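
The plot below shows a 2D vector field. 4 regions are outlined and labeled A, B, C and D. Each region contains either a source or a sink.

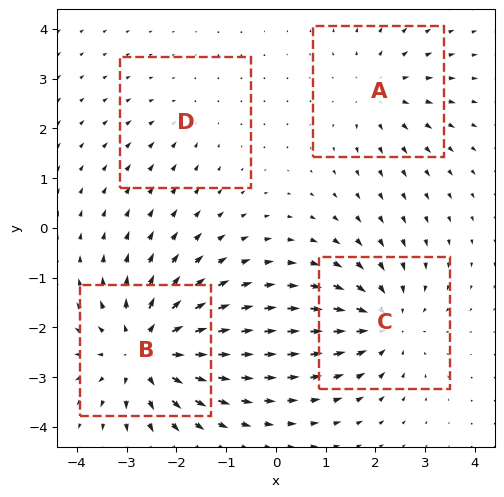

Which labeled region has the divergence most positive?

B

Divergence at each region's feature centre — A: about +3, B: about +6, C: about -5, D: about -2. Region B is most positive.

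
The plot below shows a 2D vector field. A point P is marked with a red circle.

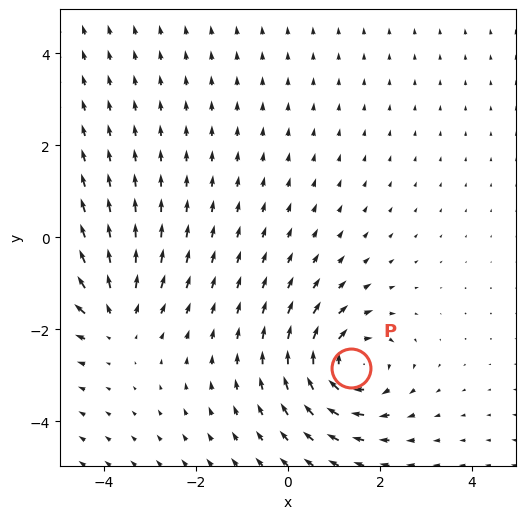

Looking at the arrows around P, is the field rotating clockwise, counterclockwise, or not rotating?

clockwise

Near P at (1.4, -2.8) the arrows circulate clockwise. The curl (z-component) there is about -5; negative curl means clockwise rotation.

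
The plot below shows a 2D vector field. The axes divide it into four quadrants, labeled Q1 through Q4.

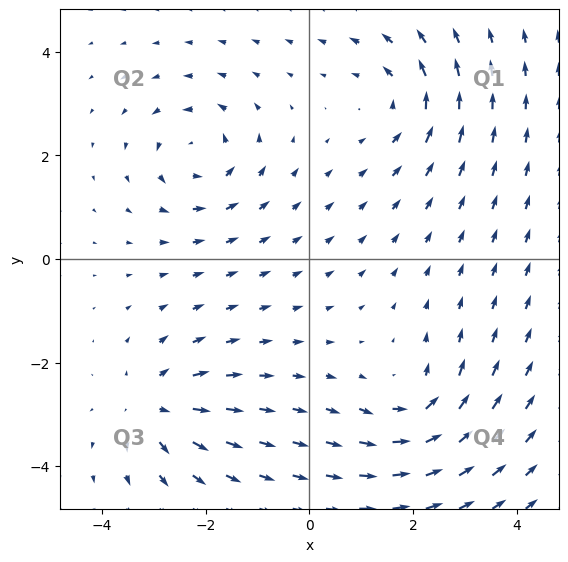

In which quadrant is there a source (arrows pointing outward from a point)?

The source sits at approximately (-3.0, -2.8), which lies in quadrant Q3. The divergence there is about +5, positive as expected for a source.

Q3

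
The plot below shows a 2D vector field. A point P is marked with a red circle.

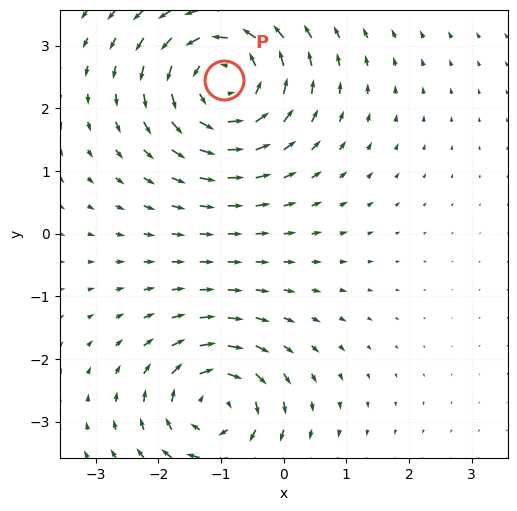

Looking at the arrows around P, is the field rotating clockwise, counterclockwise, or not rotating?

Near P at (-0.9, 2.5) the arrows circulate counterclockwise. The curl (z-component) there is about +5; positive curl means counterclockwise rotation.

counterclockwise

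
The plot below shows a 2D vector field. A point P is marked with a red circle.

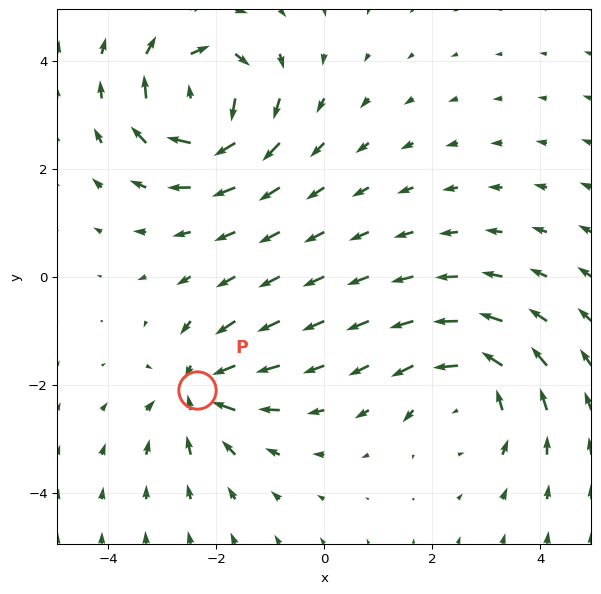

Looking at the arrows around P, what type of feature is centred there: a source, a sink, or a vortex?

sink

At P (-2.3, -2.1) the arrows converge inward. Divergence about -4, curl ≈0 — negative divergence with near-zero curl is a sink.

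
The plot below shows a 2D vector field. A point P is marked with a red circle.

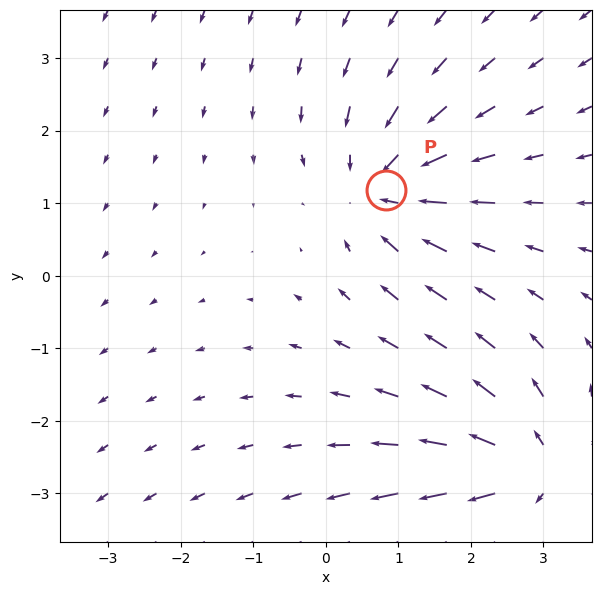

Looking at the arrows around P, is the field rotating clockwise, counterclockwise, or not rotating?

not rotating

Near P at (0.8, 1.2) the arrows show no circulation. The curl there is ≈0.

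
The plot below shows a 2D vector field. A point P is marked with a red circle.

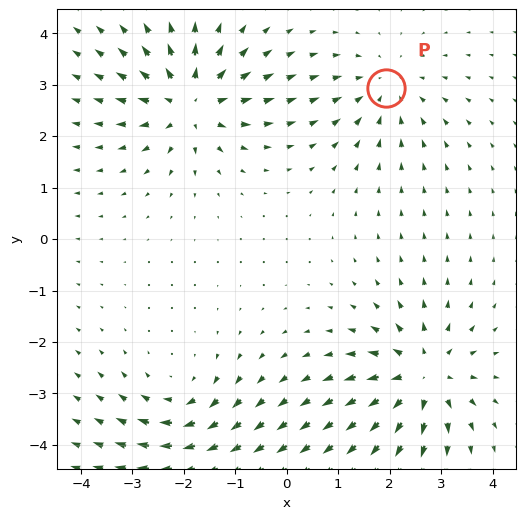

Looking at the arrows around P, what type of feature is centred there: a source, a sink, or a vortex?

sink

At P (1.9, 2.9) the arrows converge inward. Divergence about -3, curl ≈0 — negative divergence with near-zero curl is a sink.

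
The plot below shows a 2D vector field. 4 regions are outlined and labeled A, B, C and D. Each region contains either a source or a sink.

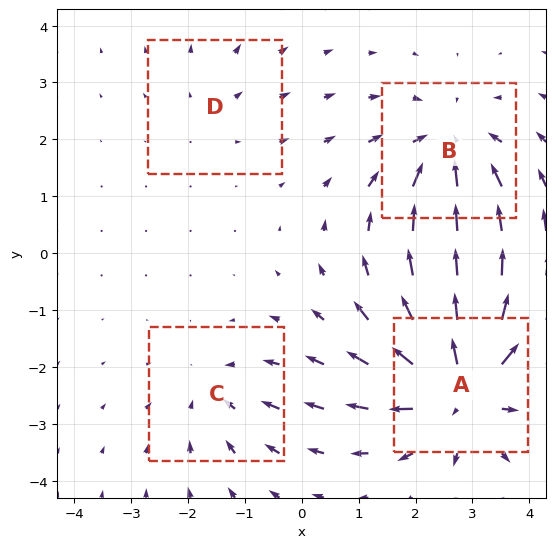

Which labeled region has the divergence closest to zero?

Divergence at each region's feature centre — A: about +7, B: about -5, C: about -3, D: about +2. Region D is closest to zero.

D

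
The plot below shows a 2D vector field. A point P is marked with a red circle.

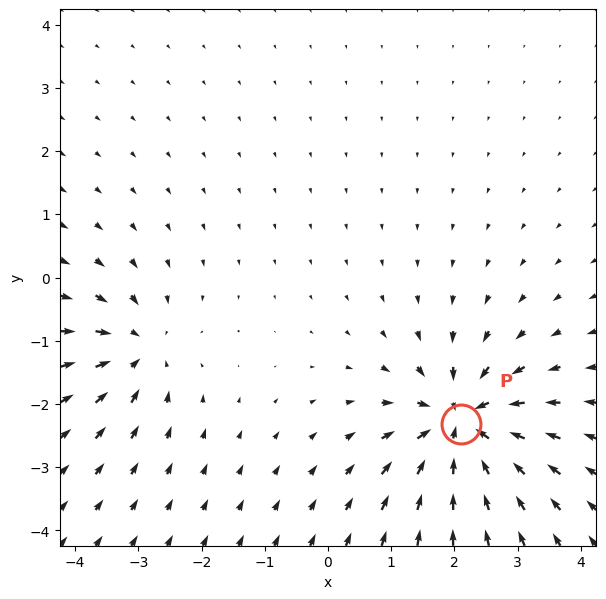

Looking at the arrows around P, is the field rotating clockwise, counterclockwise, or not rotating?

not rotating

Near P at (2.1, -2.3) the arrows show no circulation. The curl there is ≈0.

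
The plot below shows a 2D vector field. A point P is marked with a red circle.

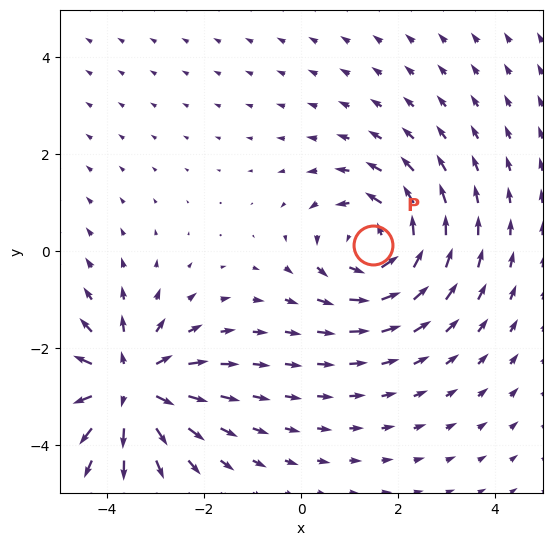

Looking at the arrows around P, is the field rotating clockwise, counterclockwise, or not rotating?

counterclockwise

Near P at (1.5, 0.1) the arrows circulate counterclockwise. The curl (z-component) there is about +4; positive curl means counterclockwise rotation.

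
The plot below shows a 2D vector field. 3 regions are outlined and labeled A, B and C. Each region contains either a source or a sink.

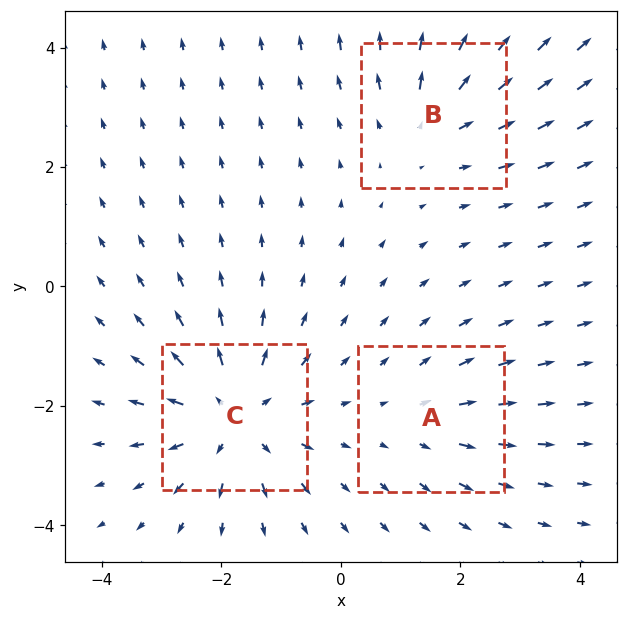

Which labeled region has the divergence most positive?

C

Divergence at each region's feature centre — A: about +2, B: about +3, C: about +4. Region C is most positive.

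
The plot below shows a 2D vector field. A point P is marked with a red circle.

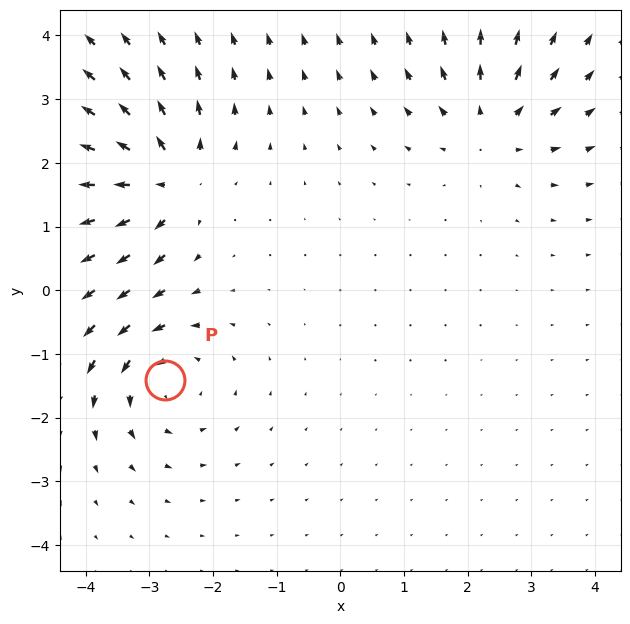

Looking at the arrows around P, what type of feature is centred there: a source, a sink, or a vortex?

At P (-2.8, -1.4) the arrows circulate counterclockwise. Divergence ≈0, curl about +5 — near-zero divergence with nonzero curl is a vortex.

vortex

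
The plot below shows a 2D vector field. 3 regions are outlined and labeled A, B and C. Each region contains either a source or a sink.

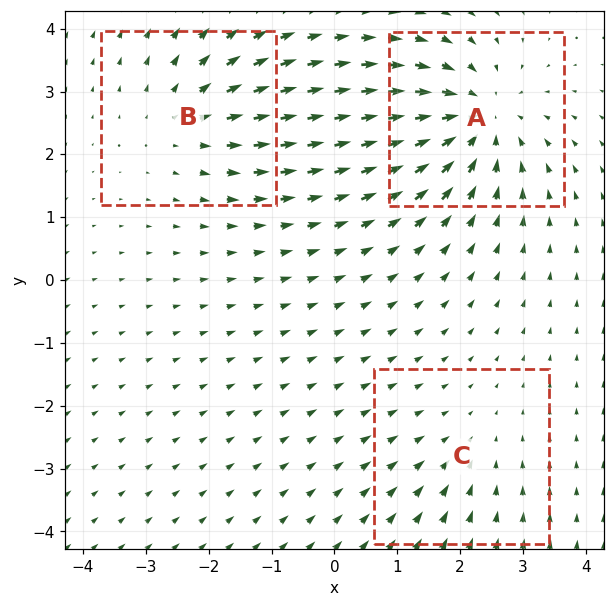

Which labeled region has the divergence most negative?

A

Divergence at each region's feature centre — A: about -5, B: about +3, C: about -2. Region A is most negative.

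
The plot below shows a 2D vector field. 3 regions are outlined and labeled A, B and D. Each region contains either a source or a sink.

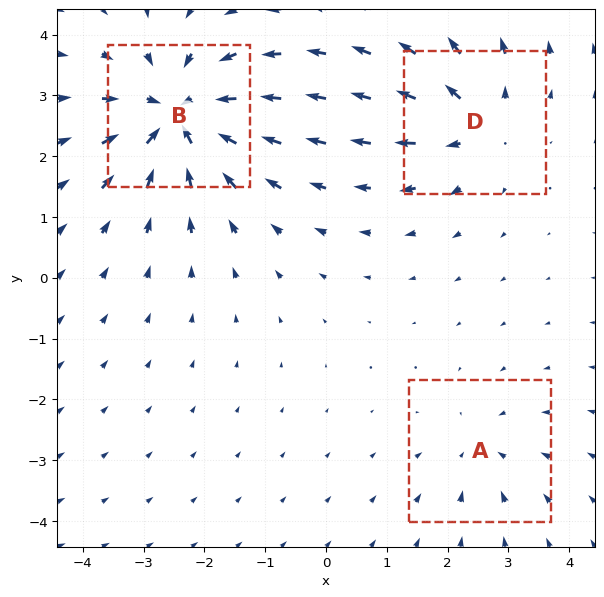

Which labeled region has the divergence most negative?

Divergence at each region's feature centre — A: about -2, B: about -6, D: about +4. Region B is most negative.

B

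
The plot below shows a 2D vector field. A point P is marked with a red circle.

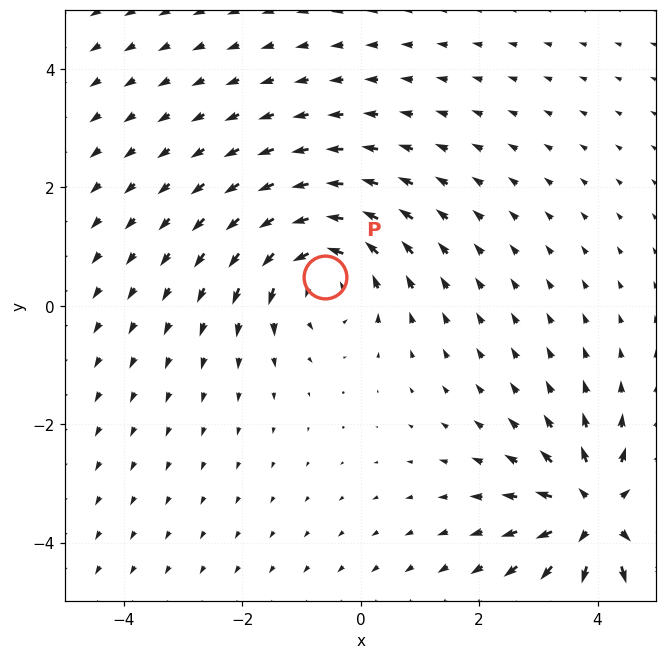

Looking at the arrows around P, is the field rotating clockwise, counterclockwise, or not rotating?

Near P at (-0.6, 0.5) the arrows circulate counterclockwise. The curl (z-component) there is about +3; positive curl means counterclockwise rotation.

counterclockwise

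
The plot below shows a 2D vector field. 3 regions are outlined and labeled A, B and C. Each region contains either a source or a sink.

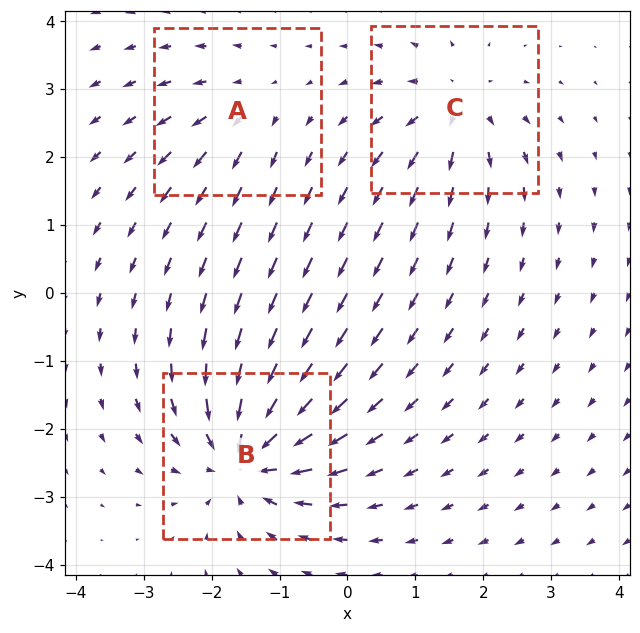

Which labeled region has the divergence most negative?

Divergence at each region's feature centre — A: about +2, B: about -6, C: about +4. Region B is most negative.

B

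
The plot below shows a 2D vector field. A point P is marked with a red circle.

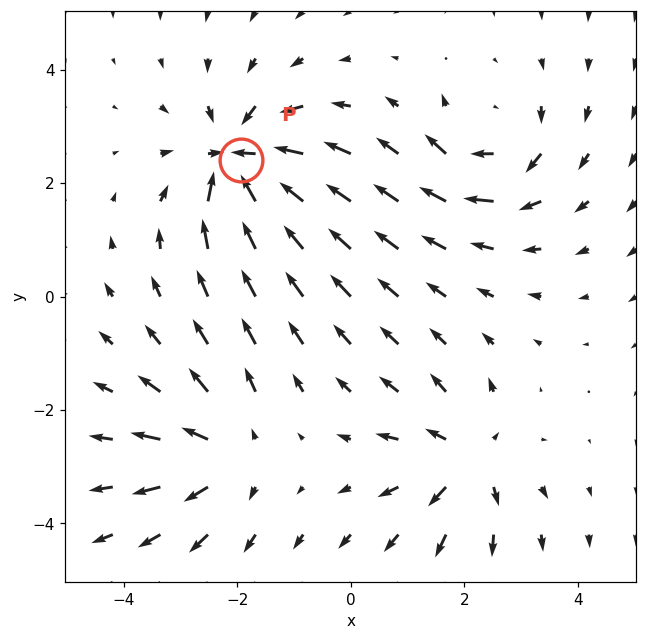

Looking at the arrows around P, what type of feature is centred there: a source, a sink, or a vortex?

At P (-1.9, 2.4) the arrows converge inward. Divergence about -7, curl ≈0 — negative divergence with near-zero curl is a sink.

sink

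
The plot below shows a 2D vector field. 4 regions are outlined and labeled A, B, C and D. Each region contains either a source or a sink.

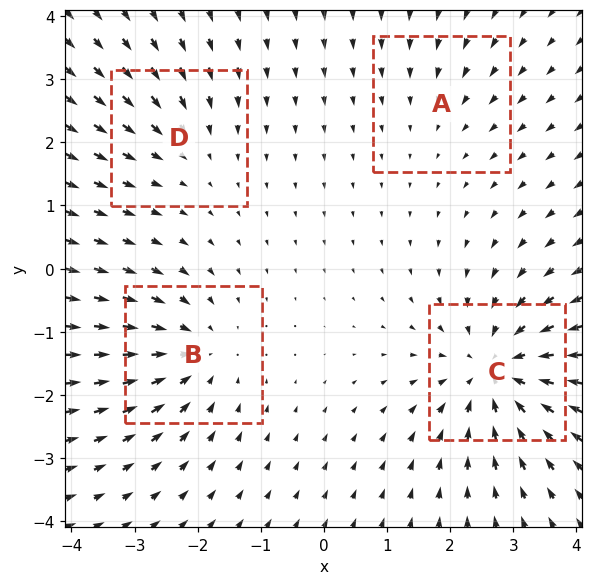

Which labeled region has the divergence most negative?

Divergence at each region's feature centre — A: about -2, B: about -5, C: about -7, D: about -3. Region C is most negative.

C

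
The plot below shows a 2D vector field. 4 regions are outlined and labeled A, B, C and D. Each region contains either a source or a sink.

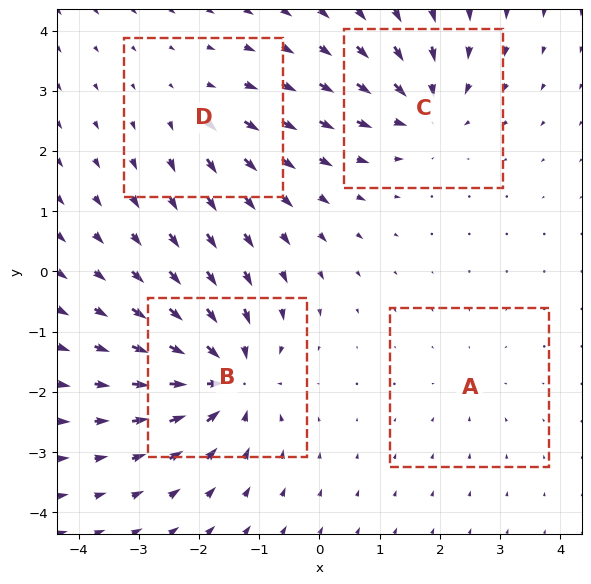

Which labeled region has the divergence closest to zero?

A

Divergence at each region's feature centre — A: about -2, B: about -8, C: about -6, D: about +4. Region A is closest to zero.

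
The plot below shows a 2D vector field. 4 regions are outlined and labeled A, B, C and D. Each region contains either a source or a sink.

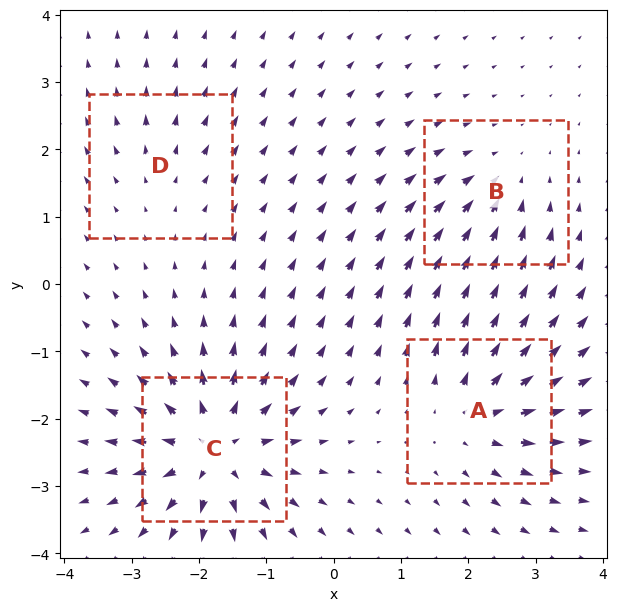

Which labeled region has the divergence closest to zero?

Divergence at each region's feature centre — A: about +6, B: about -4, C: about +9, D: about +2. Region D is closest to zero.

D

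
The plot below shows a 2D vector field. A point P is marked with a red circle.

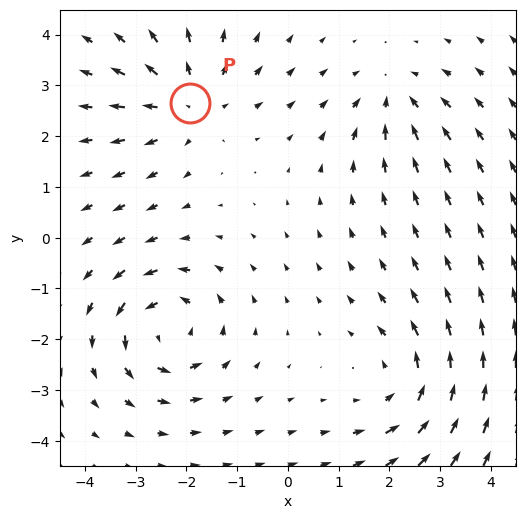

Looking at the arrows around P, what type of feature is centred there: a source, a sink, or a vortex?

At P (-1.9, 2.7) the arrows spread outward. Divergence about +4, curl ≈0 — positive divergence with near-zero curl is a source.

source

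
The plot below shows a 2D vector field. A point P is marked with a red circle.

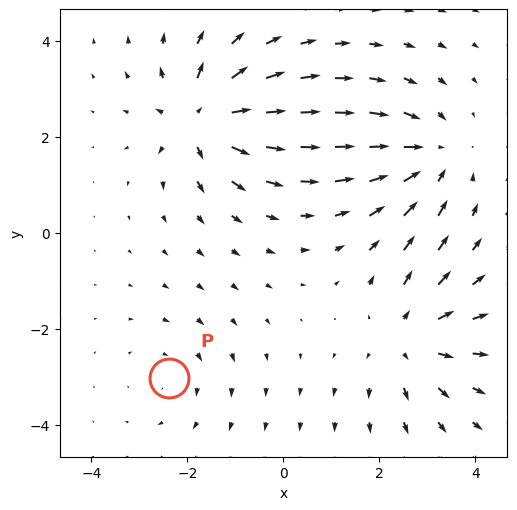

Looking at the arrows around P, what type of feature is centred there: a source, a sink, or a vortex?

vortex

At P (-2.4, -3.0) the arrows circulate clockwise. Divergence ≈0, curl about -2 — near-zero divergence with nonzero curl is a vortex.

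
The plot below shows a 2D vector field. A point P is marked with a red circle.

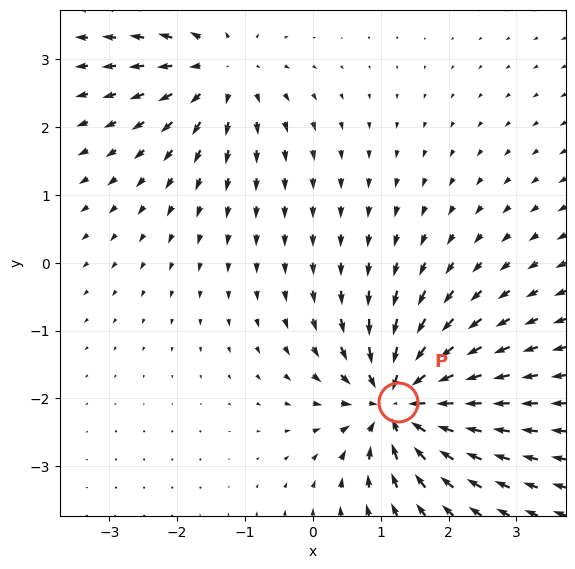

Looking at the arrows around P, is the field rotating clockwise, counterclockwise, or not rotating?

not rotating

Near P at (1.3, -2.1) the arrows show no circulation. The curl there is ≈0.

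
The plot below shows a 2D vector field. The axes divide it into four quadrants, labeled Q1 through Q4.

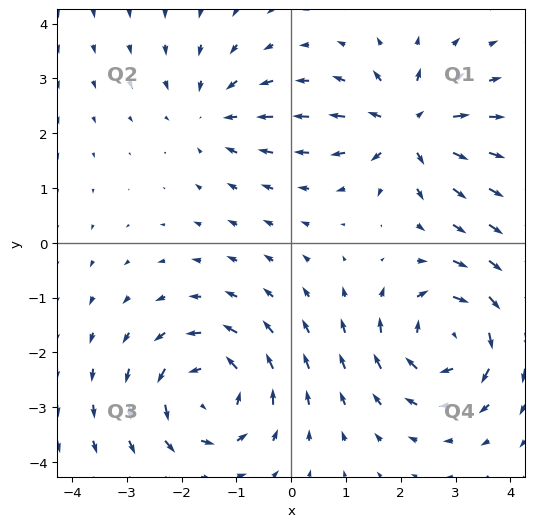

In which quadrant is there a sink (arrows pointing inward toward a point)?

Q2

The sink sits at approximately (-1.4, 2.3), which lies in quadrant Q2. The divergence there is about -3, negative as expected for a sink.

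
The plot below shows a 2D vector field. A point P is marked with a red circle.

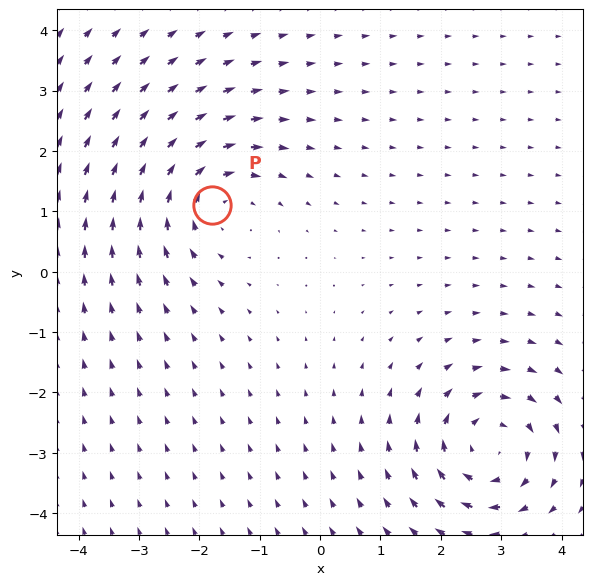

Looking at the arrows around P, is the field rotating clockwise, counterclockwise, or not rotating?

Near P at (-1.8, 1.1) the arrows circulate clockwise. The curl (z-component) there is about -3; negative curl means clockwise rotation.

clockwise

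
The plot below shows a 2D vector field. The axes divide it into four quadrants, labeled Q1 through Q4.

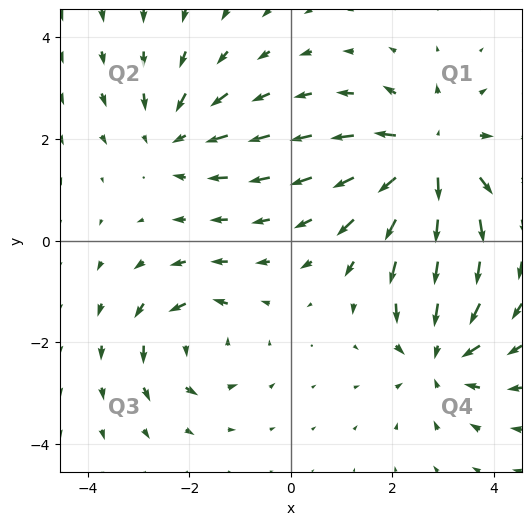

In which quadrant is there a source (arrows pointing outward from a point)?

Q1

The source sits at approximately (2.7, 1.6), which lies in quadrant Q1. The divergence there is about +4, positive as expected for a source.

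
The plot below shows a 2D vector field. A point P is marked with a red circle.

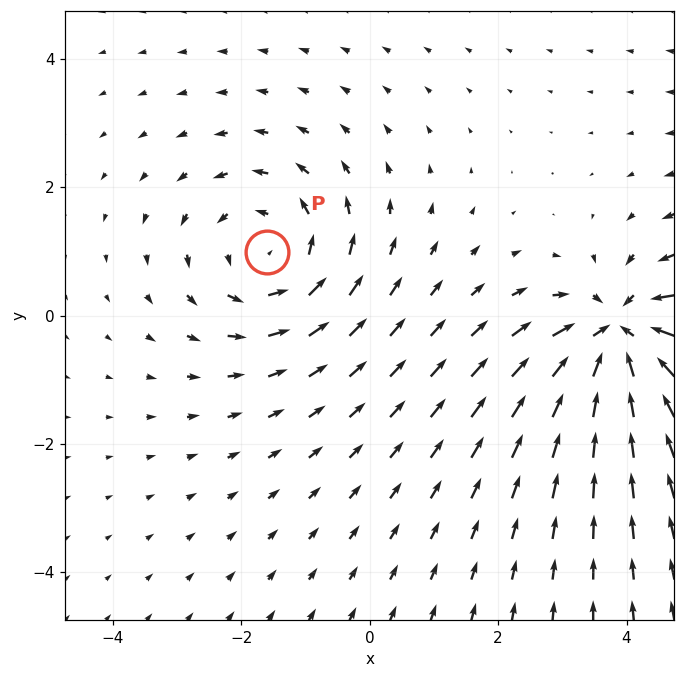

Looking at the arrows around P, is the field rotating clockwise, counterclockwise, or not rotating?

Near P at (-1.6, 1.0) the arrows circulate counterclockwise. The curl (z-component) there is about +3; positive curl means counterclockwise rotation.

counterclockwise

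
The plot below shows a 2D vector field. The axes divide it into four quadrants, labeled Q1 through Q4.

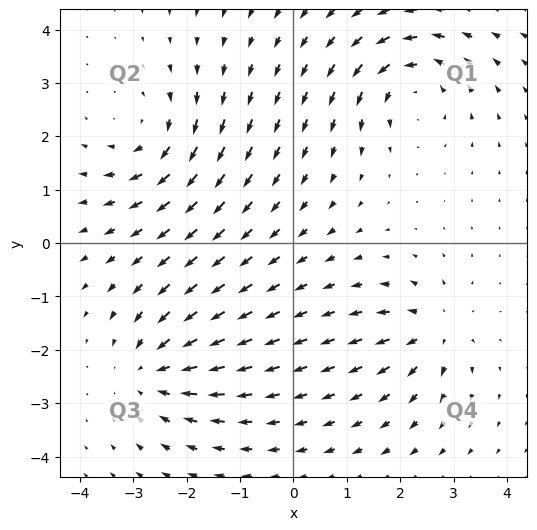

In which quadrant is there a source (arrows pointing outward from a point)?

The source sits at approximately (2.6, -1.6), which lies in quadrant Q4. The divergence there is about +4, positive as expected for a source.

Q4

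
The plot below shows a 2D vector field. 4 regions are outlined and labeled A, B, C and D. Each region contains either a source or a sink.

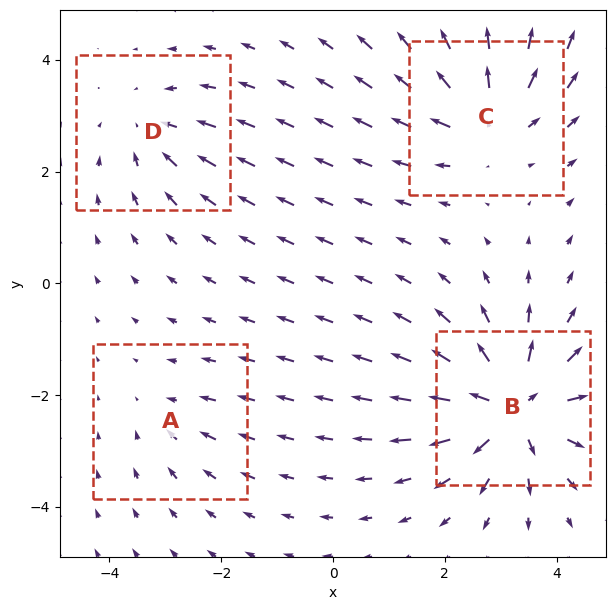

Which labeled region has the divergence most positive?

B

Divergence at each region's feature centre — A: about -2, B: about +7, C: about +5, D: about -3. Region B is most positive.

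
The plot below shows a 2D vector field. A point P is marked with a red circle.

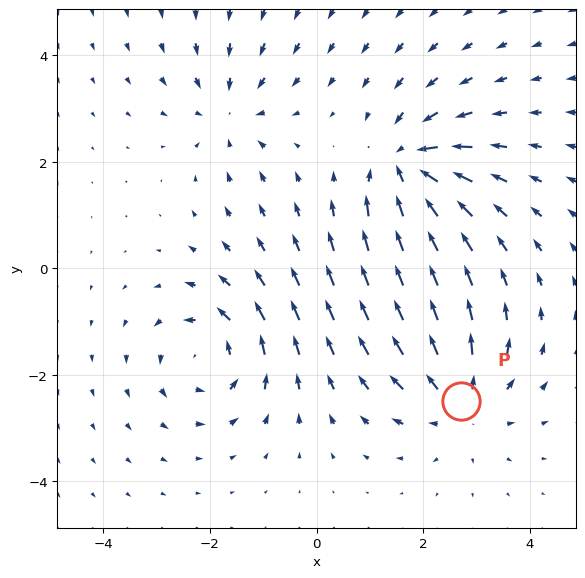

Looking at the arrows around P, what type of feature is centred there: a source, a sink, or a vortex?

source

At P (2.7, -2.5) the arrows spread outward. Divergence about +5, curl ≈0 — positive divergence with near-zero curl is a source.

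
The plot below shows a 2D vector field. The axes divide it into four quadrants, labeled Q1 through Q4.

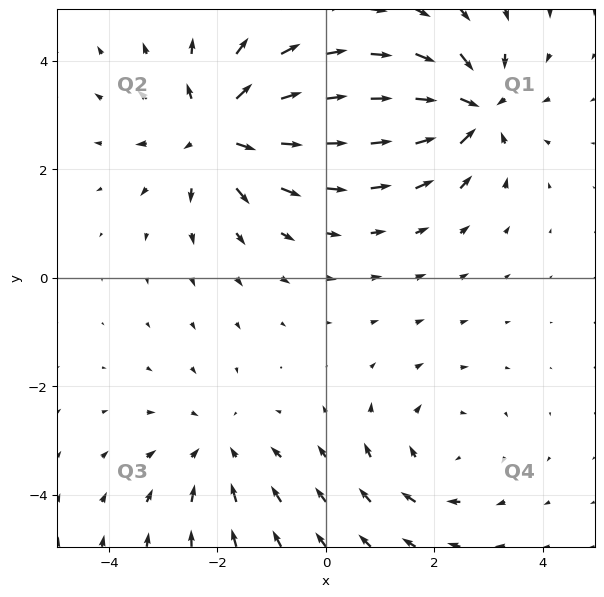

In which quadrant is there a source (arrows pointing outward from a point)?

The source sits at approximately (-2.0, 2.7), which lies in quadrant Q2. The divergence there is about +5, positive as expected for a source.

Q2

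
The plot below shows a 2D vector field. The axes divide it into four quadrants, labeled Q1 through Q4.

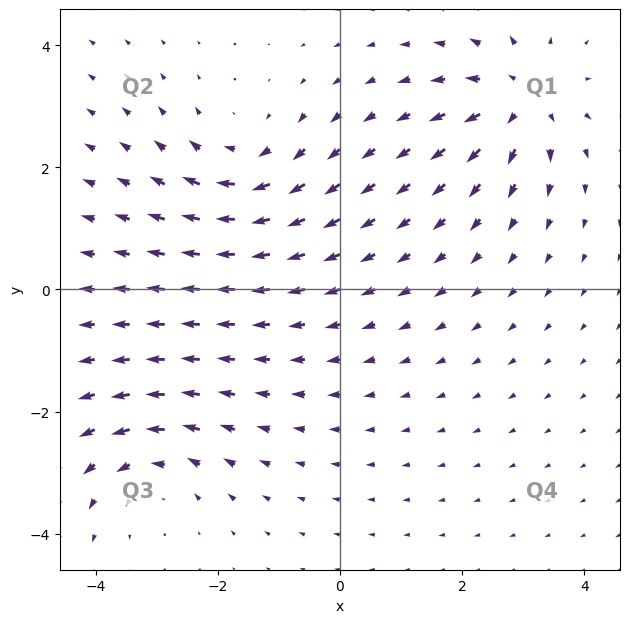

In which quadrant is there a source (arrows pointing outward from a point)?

Q1

The source sits at approximately (3.0, 3.1), which lies in quadrant Q1. The divergence there is about +4, positive as expected for a source.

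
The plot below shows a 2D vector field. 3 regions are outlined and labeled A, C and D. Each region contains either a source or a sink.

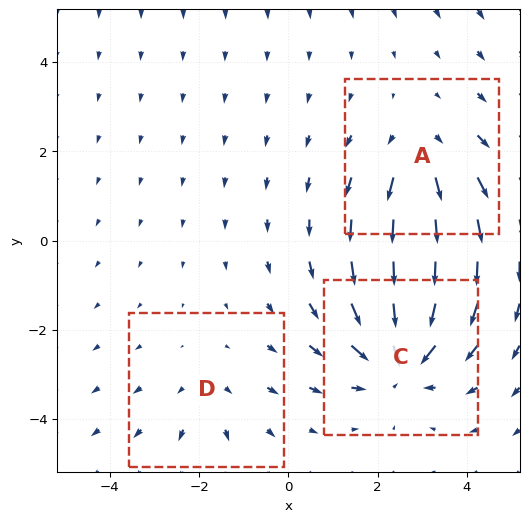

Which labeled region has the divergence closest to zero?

D

Divergence at each region's feature centre — A: about +3, C: about -5, D: about +2. Region D is closest to zero.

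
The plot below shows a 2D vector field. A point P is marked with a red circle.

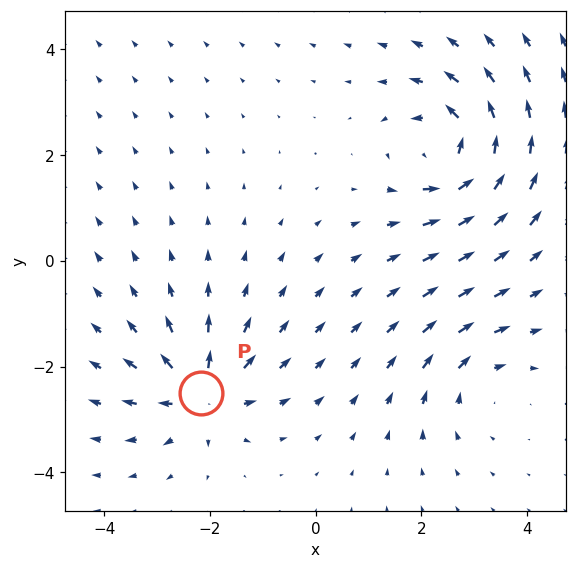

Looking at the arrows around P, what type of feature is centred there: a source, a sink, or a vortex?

At P (-2.2, -2.5) the arrows spread outward. Divergence about +5, curl ≈0 — positive divergence with near-zero curl is a source.

source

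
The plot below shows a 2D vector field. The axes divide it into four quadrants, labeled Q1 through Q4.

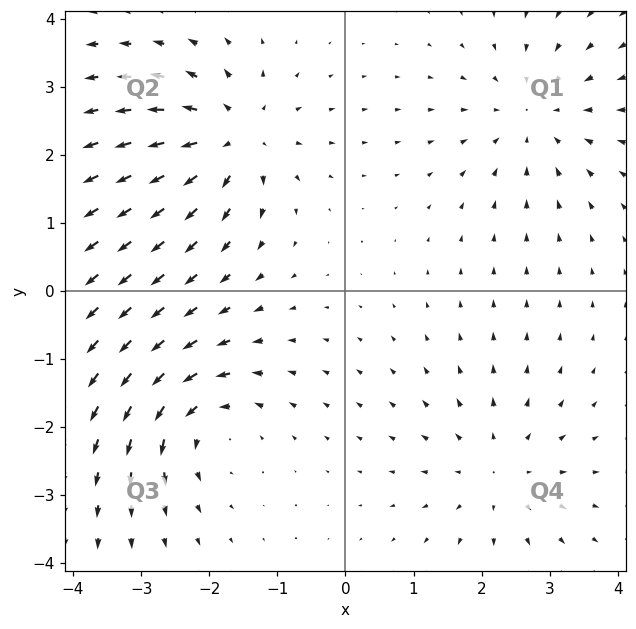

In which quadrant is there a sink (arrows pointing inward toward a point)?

The sink sits at approximately (2.8, 2.6), which lies in quadrant Q1. The divergence there is about -3, negative as expected for a sink.

Q1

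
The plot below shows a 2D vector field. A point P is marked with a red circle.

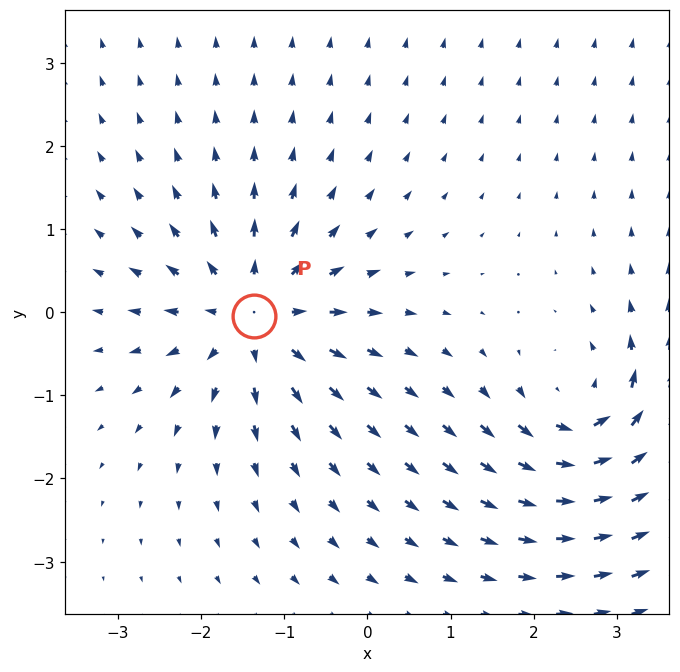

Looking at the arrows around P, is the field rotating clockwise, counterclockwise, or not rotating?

Near P at (-1.4, -0.1) the arrows show no circulation. The curl there is ≈0.

not rotating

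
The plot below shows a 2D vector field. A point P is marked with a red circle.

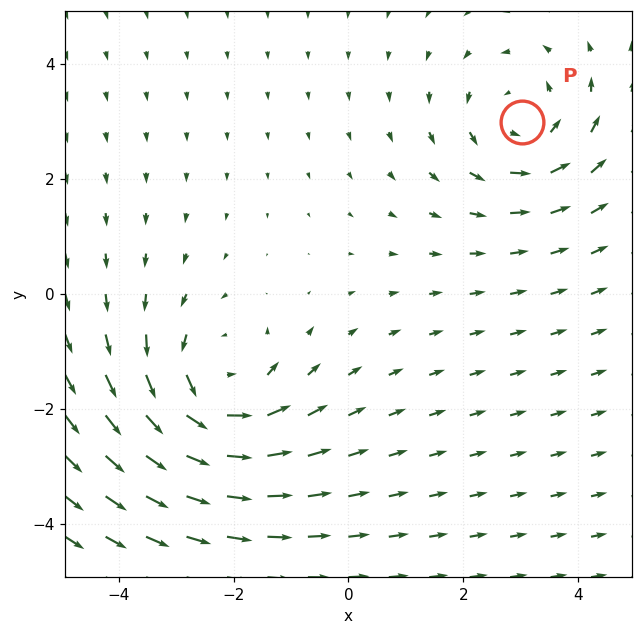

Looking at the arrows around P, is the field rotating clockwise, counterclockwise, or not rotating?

counterclockwise

Near P at (3.0, 3.0) the arrows circulate counterclockwise. The curl (z-component) there is about +3; positive curl means counterclockwise rotation.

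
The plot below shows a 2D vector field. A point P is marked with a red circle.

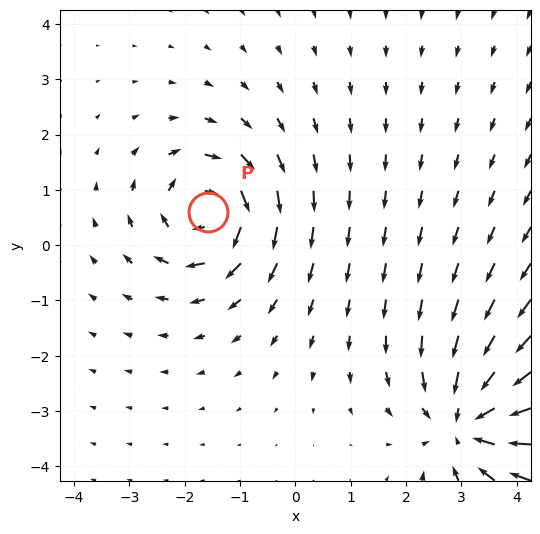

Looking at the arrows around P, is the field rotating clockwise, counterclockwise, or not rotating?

clockwise

Near P at (-1.6, 0.6) the arrows circulate clockwise. The curl (z-component) there is about -5; negative curl means clockwise rotation.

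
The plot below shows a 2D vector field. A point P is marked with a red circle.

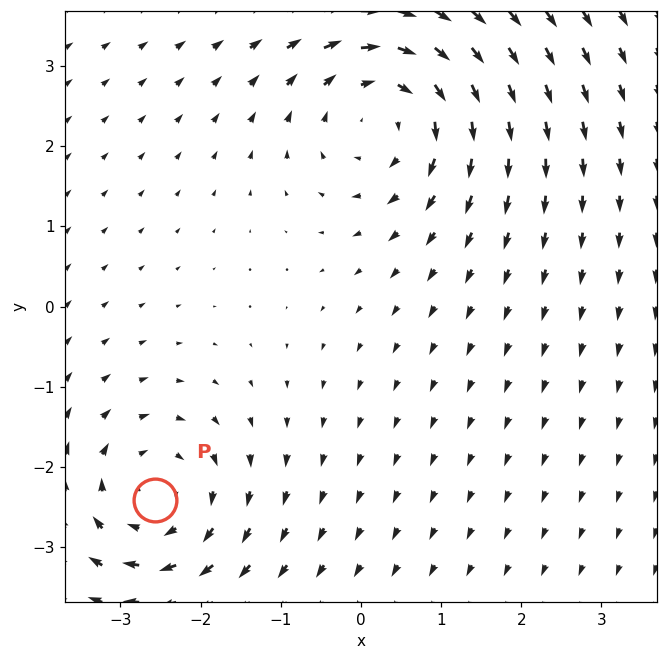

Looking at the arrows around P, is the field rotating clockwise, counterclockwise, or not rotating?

Near P at (-2.6, -2.4) the arrows circulate clockwise. The curl (z-component) there is about -3; negative curl means clockwise rotation.

clockwise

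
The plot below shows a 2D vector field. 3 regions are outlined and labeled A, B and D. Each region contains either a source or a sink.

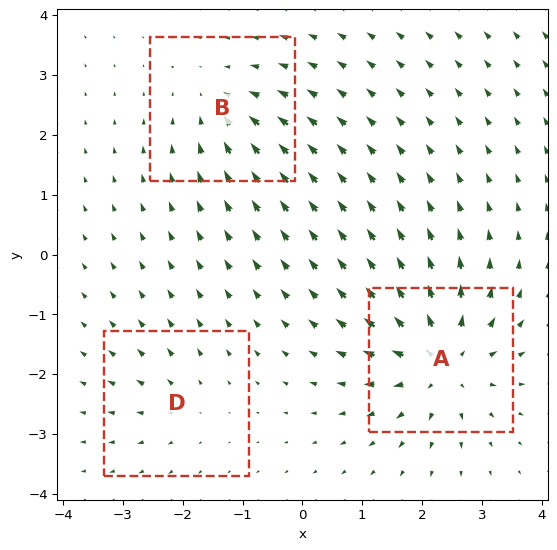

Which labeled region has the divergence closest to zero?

D

Divergence at each region's feature centre — A: about +6, B: about -3, D: about +2. Region D is closest to zero.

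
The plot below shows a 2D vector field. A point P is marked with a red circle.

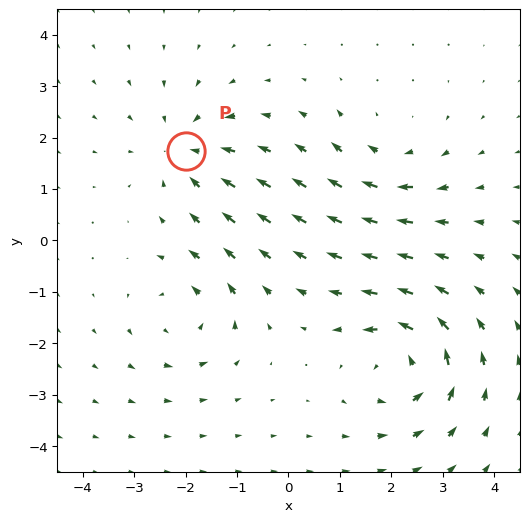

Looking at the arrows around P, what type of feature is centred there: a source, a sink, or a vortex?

At P (-2.0, 1.7) the arrows converge inward. Divergence about -4, curl ≈0 — negative divergence with near-zero curl is a sink.

sink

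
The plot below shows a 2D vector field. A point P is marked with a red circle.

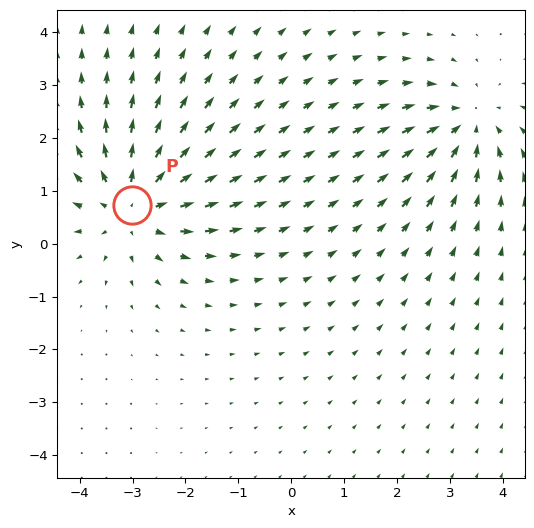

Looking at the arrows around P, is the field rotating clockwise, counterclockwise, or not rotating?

not rotating

Near P at (-3.0, 0.7) the arrows show no circulation. The curl there is ≈0.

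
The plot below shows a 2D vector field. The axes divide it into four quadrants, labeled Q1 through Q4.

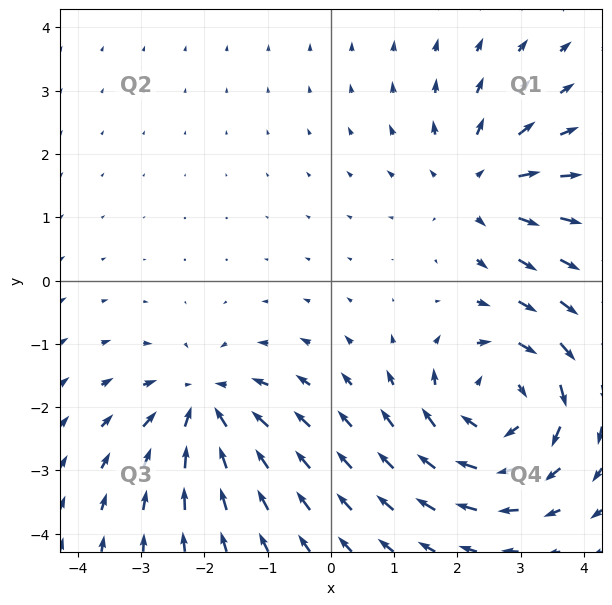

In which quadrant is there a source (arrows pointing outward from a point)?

Q1

The source sits at approximately (2.3, 1.5), which lies in quadrant Q1. The divergence there is about +3, positive as expected for a source.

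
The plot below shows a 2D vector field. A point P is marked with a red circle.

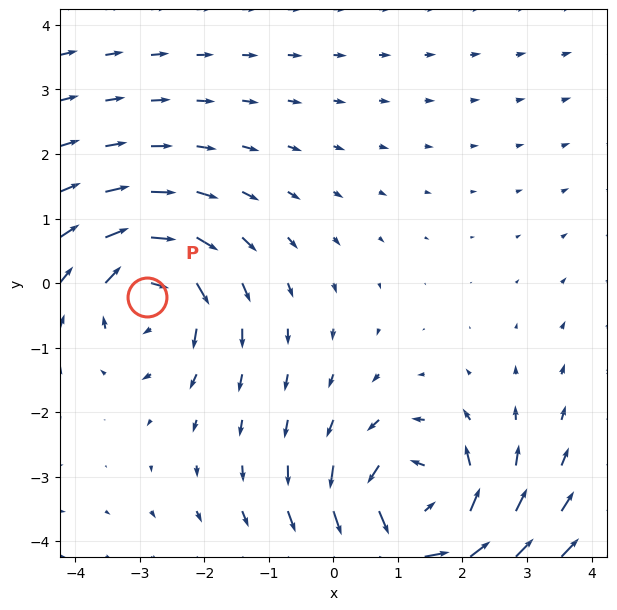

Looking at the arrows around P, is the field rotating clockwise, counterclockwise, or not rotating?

Near P at (-2.9, -0.2) the arrows circulate clockwise. The curl (z-component) there is about -4; negative curl means clockwise rotation.

clockwise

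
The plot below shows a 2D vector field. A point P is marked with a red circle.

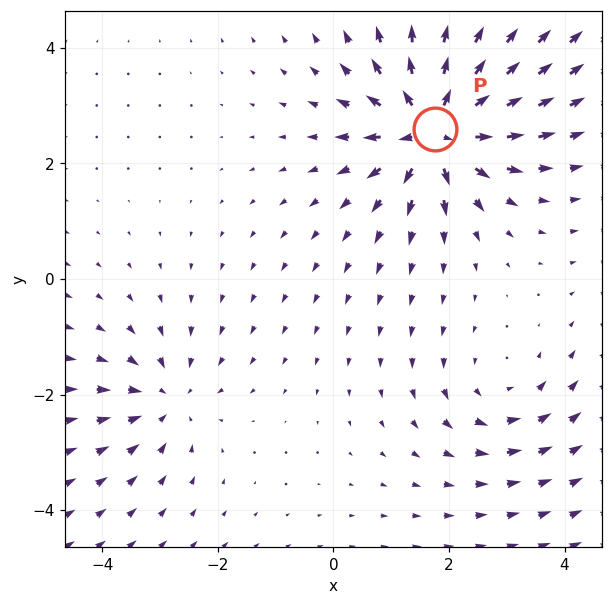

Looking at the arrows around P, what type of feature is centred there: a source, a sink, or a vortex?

At P (1.8, 2.6) the arrows spread outward. Divergence about +7, curl ≈0 — positive divergence with near-zero curl is a source.

source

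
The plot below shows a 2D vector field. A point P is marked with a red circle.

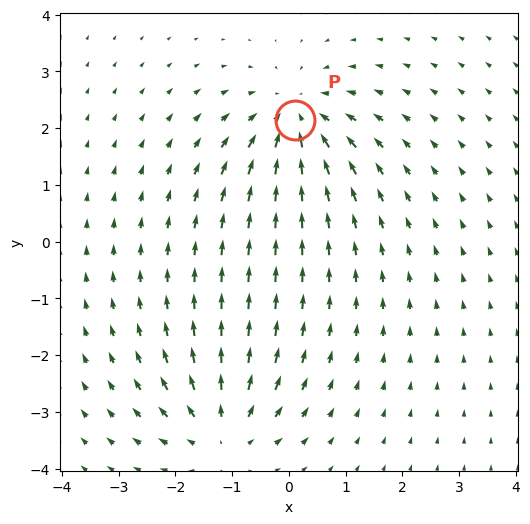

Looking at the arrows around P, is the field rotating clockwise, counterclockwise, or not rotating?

not rotating

Near P at (0.1, 2.2) the arrows show no circulation. The curl there is ≈0.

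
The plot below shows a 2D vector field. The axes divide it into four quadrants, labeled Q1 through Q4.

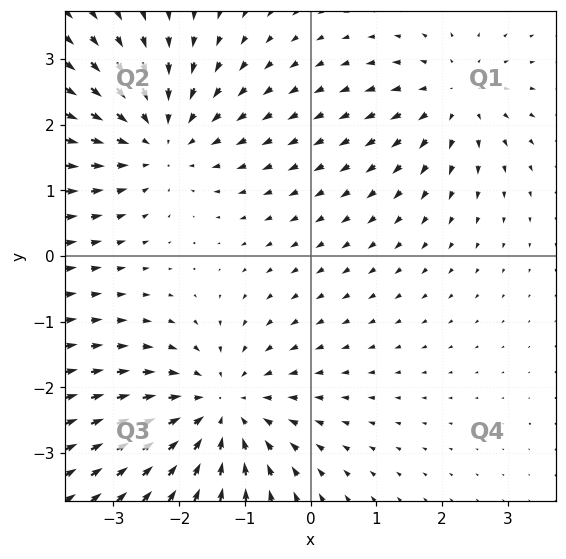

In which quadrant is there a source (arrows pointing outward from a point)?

Q1

The source sits at approximately (2.2, 2.4), which lies in quadrant Q1. The divergence there is about +3, positive as expected for a source.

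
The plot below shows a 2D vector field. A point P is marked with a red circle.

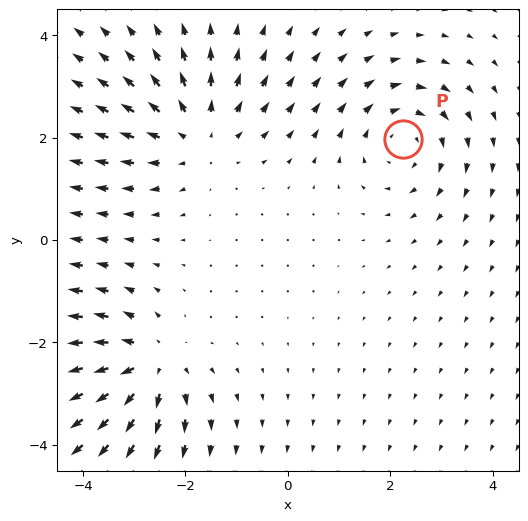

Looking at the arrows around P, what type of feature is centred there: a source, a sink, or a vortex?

At P (2.3, 2.0) the arrows circulate clockwise. Divergence ≈0, curl about -3 — near-zero divergence with nonzero curl is a vortex.

vortex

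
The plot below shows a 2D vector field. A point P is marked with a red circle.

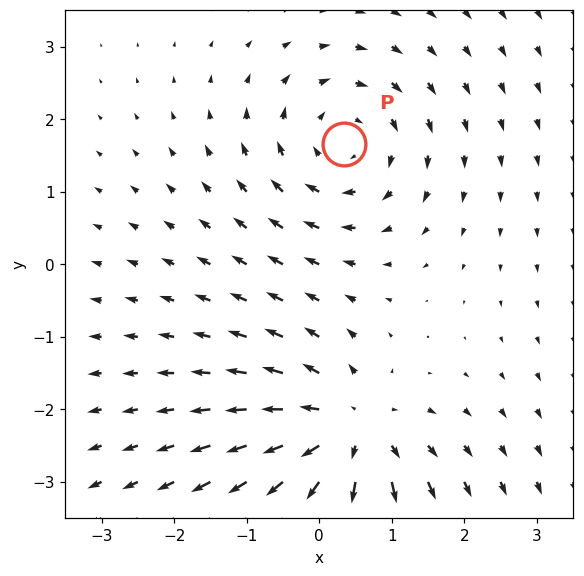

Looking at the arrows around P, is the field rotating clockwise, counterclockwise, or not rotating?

clockwise

Near P at (0.3, 1.7) the arrows circulate clockwise. The curl (z-component) there is about -4; negative curl means clockwise rotation.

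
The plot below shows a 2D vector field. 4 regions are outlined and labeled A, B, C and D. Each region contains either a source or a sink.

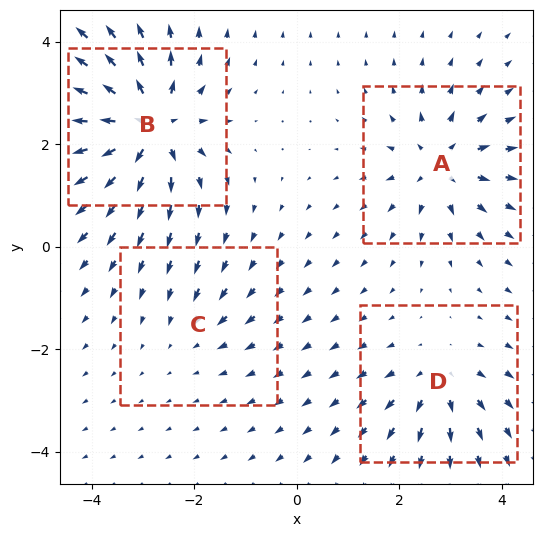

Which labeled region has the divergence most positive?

B

Divergence at each region's feature centre — A: about +6, B: about +9, C: about -2, D: about +4. Region B is most positive.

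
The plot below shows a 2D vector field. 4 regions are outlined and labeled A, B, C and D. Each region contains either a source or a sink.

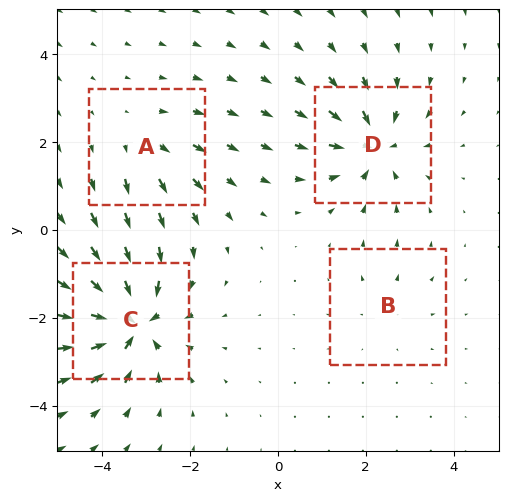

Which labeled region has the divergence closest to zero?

B

Divergence at each region's feature centre — A: about +3, B: about +2, C: about -9, D: about -6. Region B is closest to zero.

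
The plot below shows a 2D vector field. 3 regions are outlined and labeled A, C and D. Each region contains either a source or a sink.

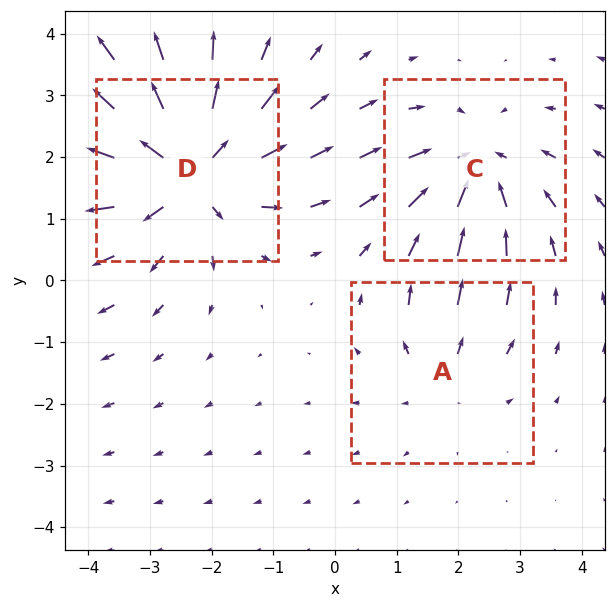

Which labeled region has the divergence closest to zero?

A

Divergence at each region's feature centre — A: about +2, C: about -3, D: about +5. Region A is closest to zero.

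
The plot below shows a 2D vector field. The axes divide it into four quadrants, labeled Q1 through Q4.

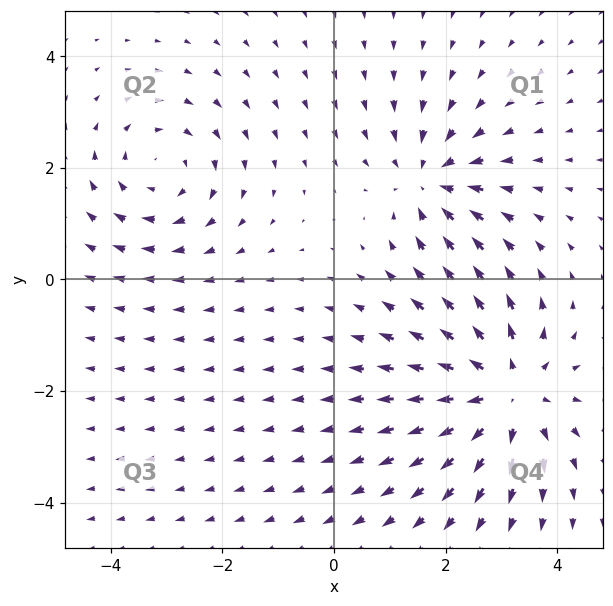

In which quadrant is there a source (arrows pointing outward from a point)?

Q4

The source sits at approximately (3.1, -2.0), which lies in quadrant Q4. The divergence there is about +4, positive as expected for a source.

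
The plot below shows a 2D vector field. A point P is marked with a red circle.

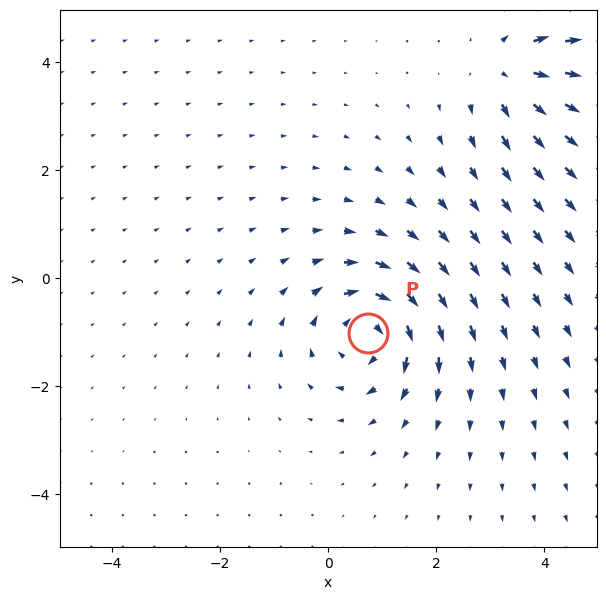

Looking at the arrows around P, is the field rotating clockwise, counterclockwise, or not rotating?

clockwise

Near P at (0.7, -1.0) the arrows circulate clockwise. The curl (z-component) there is about -6; negative curl means clockwise rotation.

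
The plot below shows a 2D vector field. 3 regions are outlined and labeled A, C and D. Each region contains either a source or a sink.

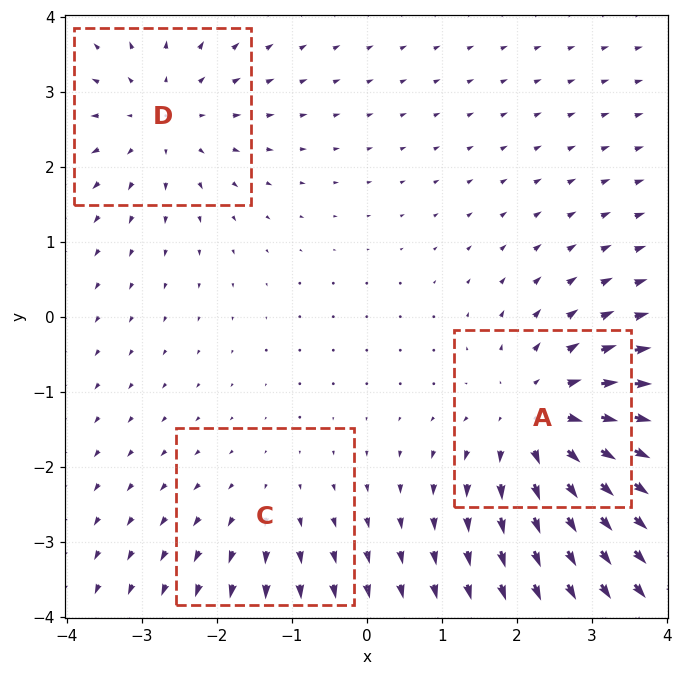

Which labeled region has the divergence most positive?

Divergence at each region's feature centre — A: about +4, C: about +2, D: about +3. Region A is most positive.

A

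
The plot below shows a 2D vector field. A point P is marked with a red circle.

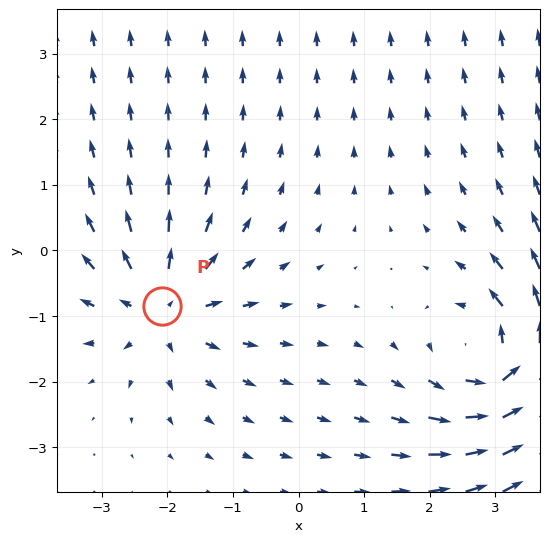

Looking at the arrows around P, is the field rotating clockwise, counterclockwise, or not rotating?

Near P at (-2.1, -0.9) the arrows show no circulation. The curl there is ≈0.

not rotating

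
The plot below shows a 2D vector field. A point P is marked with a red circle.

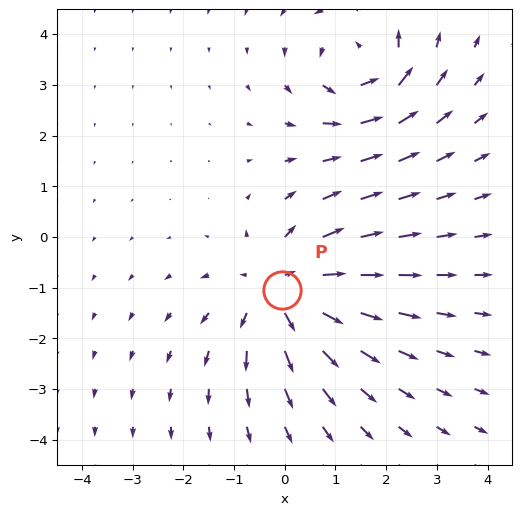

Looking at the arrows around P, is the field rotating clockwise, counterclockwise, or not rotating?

not rotating

Near P at (-0.0, -1.0) the arrows show no circulation. The curl there is ≈0.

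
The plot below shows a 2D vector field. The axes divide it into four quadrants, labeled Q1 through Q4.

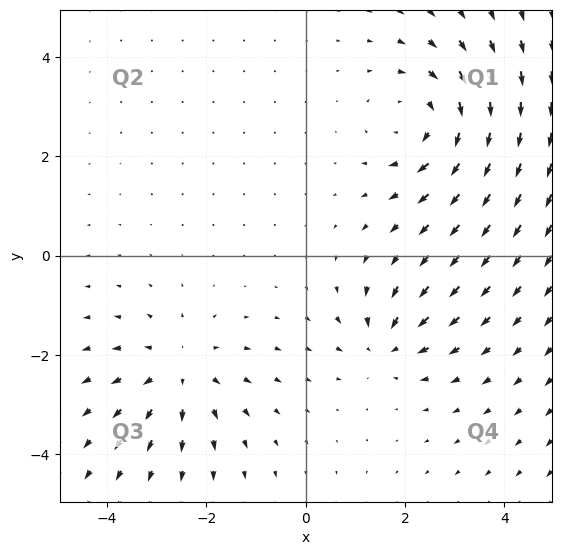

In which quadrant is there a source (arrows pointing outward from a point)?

Q3

The source sits at approximately (-2.5, -2.3), which lies in quadrant Q3. The divergence there is about +3, positive as expected for a source.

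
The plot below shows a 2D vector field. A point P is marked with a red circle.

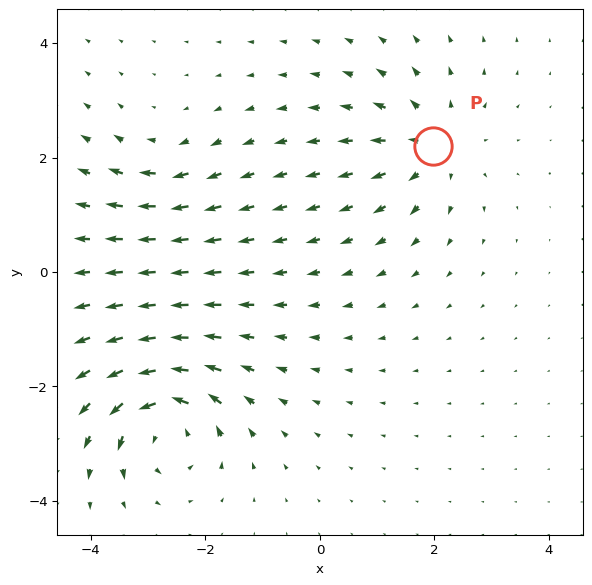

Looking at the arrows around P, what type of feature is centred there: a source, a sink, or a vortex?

At P (2.0, 2.2) the arrows spread outward. Divergence about +4, curl ≈0 — positive divergence with near-zero curl is a source.

source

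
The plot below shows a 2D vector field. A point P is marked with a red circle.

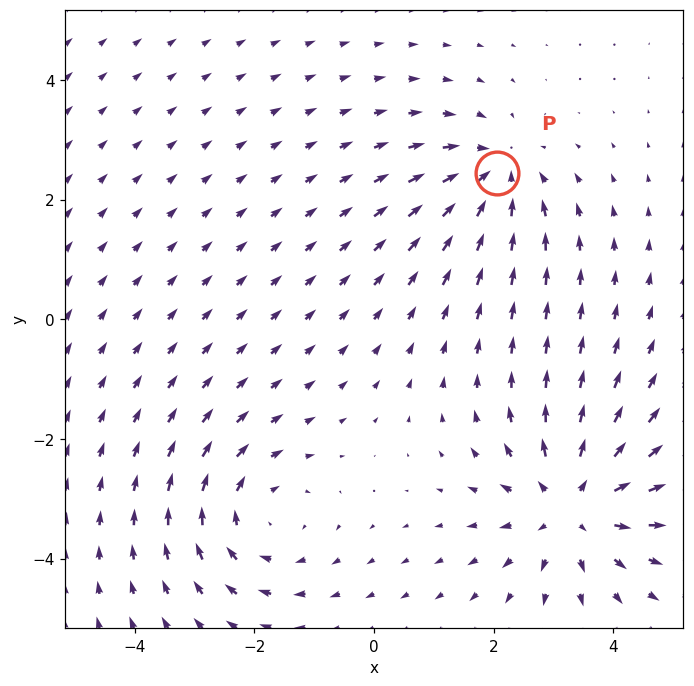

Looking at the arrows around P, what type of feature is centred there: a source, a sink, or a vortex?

sink

At P (2.1, 2.5) the arrows converge inward. Divergence about -4, curl ≈0 — negative divergence with near-zero curl is a sink.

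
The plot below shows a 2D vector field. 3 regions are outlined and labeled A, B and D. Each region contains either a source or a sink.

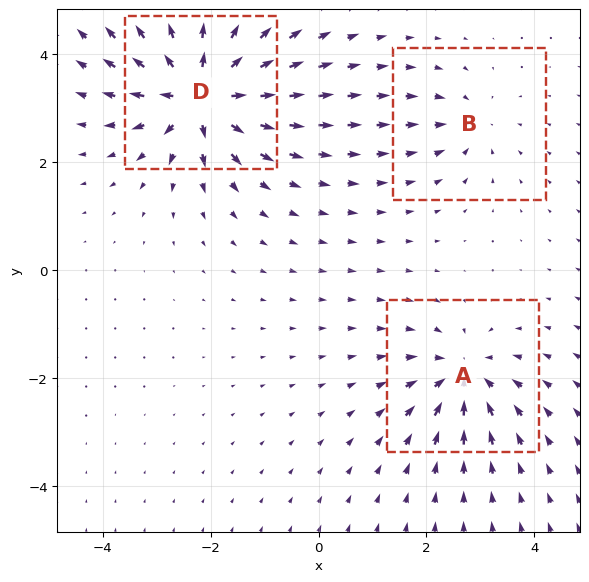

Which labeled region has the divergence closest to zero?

B

Divergence at each region's feature centre — A: about -4, B: about -3, D: about +7. Region B is closest to zero.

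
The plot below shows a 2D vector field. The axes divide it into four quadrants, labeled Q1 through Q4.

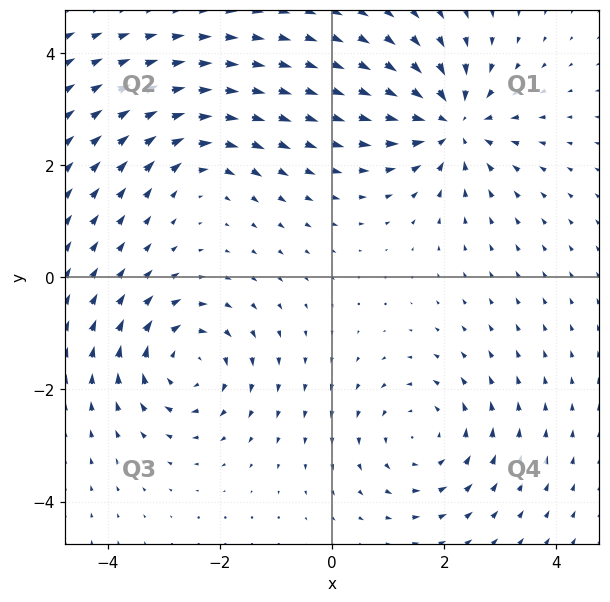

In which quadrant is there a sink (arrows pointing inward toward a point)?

Q1

The sink sits at approximately (2.2, 2.7), which lies in quadrant Q1. The divergence there is about -6, negative as expected for a sink.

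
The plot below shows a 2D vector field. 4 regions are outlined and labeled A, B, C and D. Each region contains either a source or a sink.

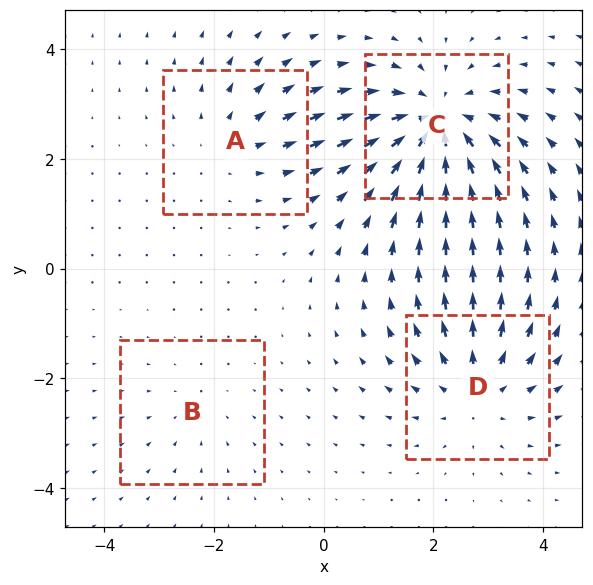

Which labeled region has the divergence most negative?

Divergence at each region's feature centre — A: about +3, B: about -2, C: about -6, D: about +4. Region C is most negative.

C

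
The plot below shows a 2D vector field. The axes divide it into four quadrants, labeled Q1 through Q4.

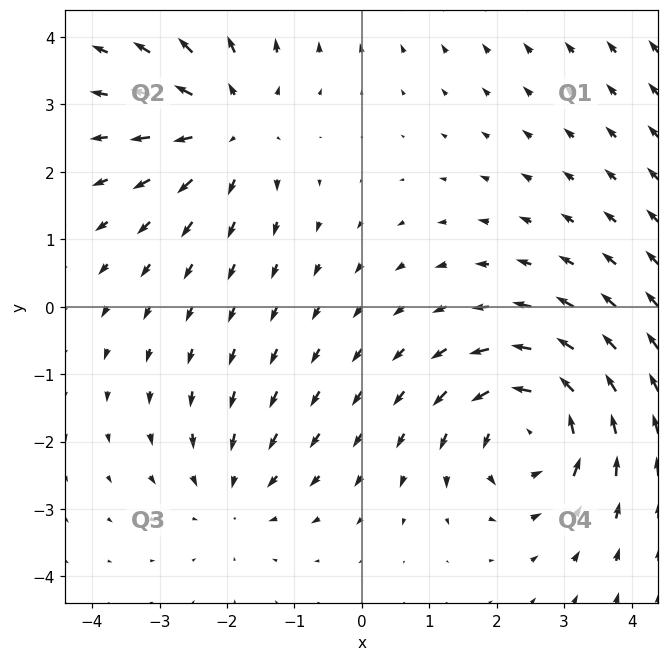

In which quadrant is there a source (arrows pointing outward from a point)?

The source sits at approximately (-2.0, 2.7), which lies in quadrant Q2. The divergence there is about +4, positive as expected for a source.

Q2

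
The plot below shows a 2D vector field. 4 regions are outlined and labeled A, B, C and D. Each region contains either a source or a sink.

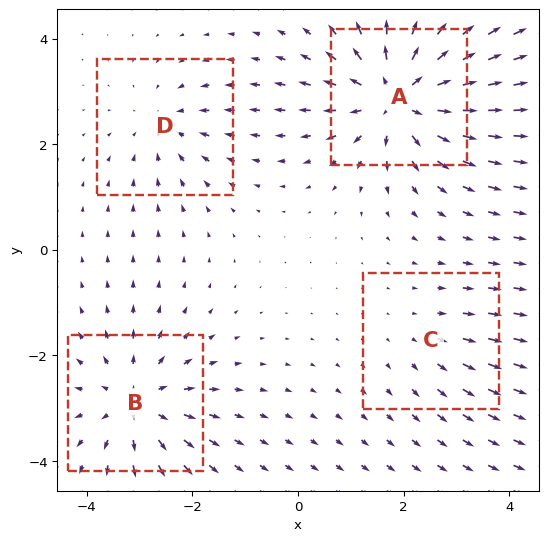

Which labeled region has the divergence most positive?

Divergence at each region's feature centre — A: about +7, B: about +5, C: about +2, D: about -3. Region A is most positive.

A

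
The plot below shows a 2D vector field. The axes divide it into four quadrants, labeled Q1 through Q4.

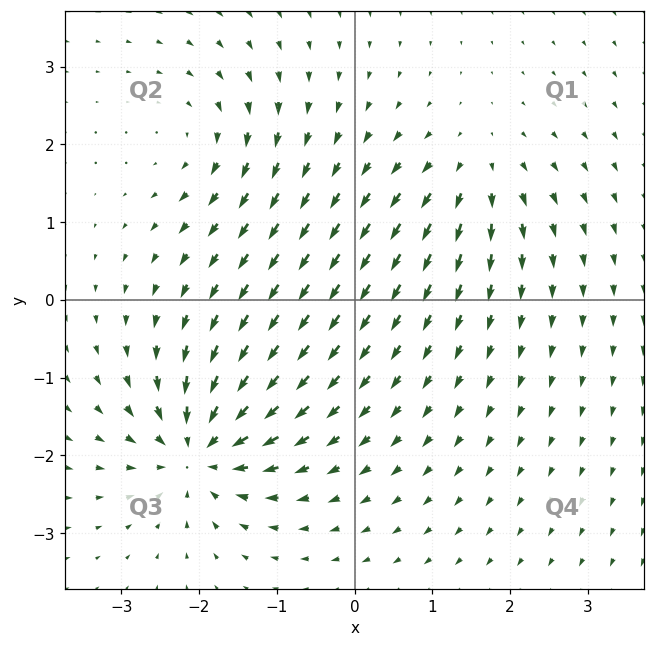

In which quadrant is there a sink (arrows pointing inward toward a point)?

The sink sits at approximately (-2.0, -1.9), which lies in quadrant Q3. The divergence there is about -7, negative as expected for a sink.

Q3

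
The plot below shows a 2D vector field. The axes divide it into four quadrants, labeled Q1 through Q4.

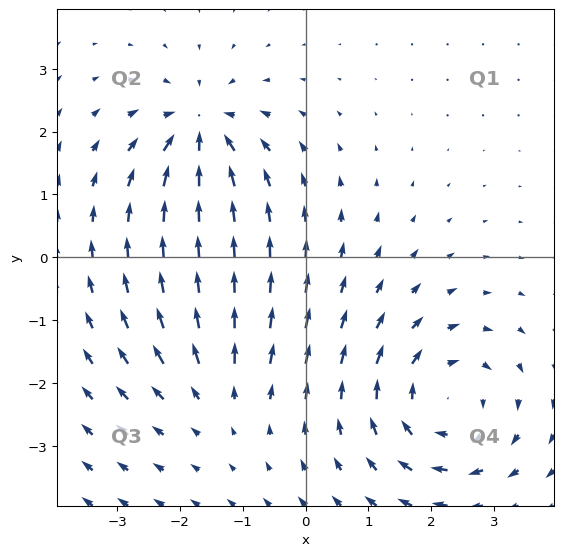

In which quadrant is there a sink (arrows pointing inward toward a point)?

Q2

The sink sits at approximately (-1.7, 2.0), which lies in quadrant Q2. The divergence there is about -5, negative as expected for a sink.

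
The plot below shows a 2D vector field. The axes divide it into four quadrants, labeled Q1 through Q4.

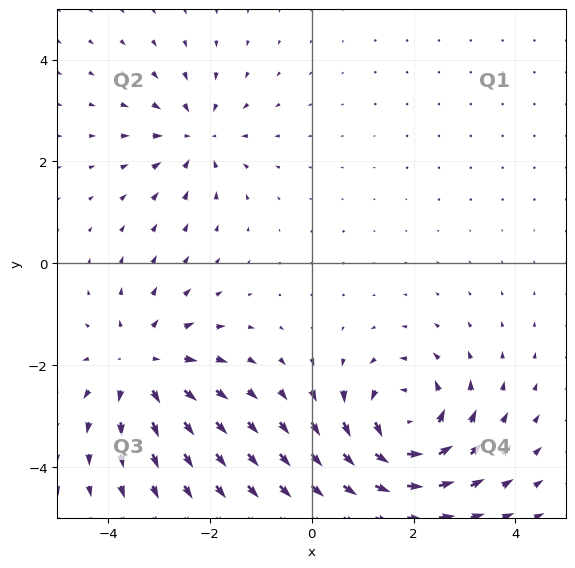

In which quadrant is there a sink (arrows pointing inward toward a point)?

The sink sits at approximately (-2.3, 2.5), which lies in quadrant Q2. The divergence there is about -3, negative as expected for a sink.

Q2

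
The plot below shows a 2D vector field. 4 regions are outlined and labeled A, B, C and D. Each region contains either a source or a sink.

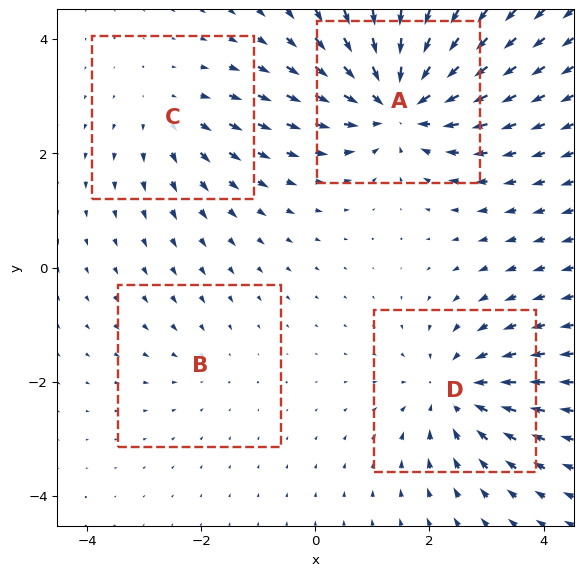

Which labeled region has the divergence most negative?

A

Divergence at each region's feature centre — A: about -7, B: about -2, C: about +3, D: about -5. Region A is most negative.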